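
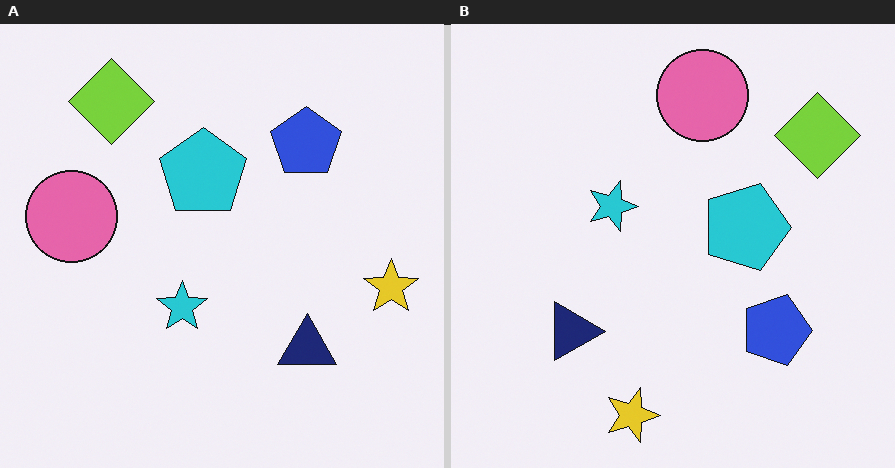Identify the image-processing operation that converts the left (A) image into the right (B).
The transformation is: rotated 90° clockwise.

The lime diamond sits in the top-left of the left (A) image and the top-right of the right (B) — consistent with a whole-image 90° clockwise rotation.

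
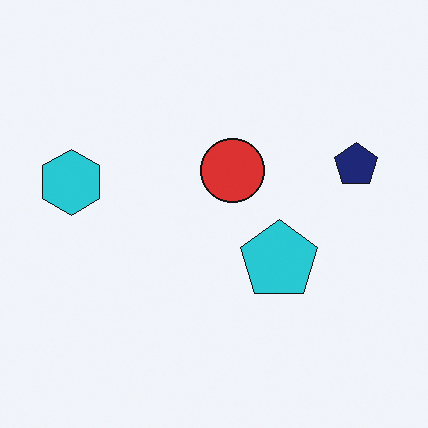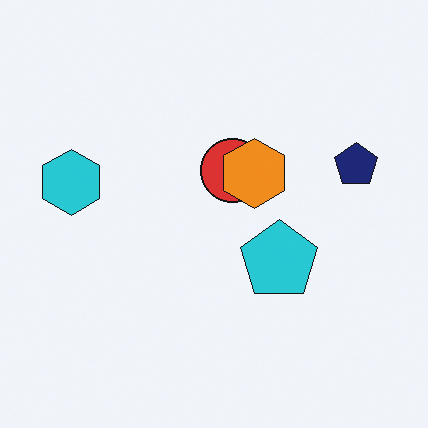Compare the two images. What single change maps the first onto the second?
The transformation is: overlaid with an additional orange hexagon.

An orange hexagon appears in the second image that is absent from the first.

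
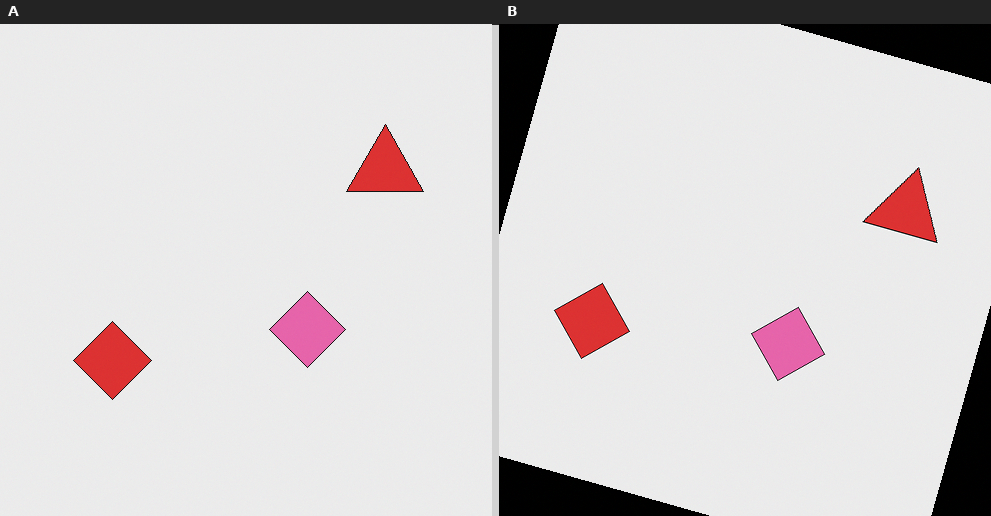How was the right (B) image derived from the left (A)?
It was rotated clockwise by a moderate amount.

Every shape is tilted by the same angle and the image corners show triangular fill wedges — a whole-image rotation by a non-right angle.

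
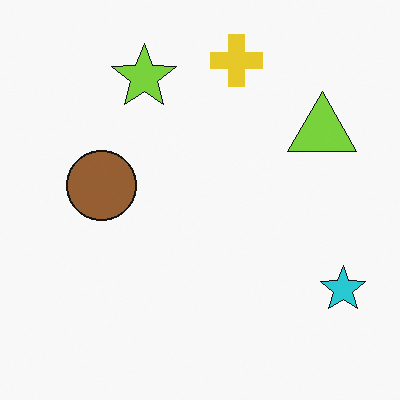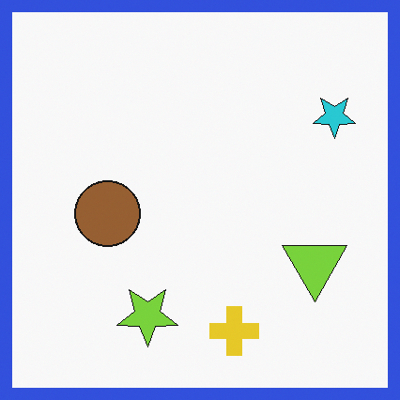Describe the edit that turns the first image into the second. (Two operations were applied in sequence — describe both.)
It was flipped vertically (top ↔ bottom), then framed with a blue border.

The yellow cross is in the top of the first image and the bottom of the second — shapes on opposite sides of the horizontal midline have swapped in a mirror flip. A solid blue frame runs around the edge of the second image, with the content slightly shrunk inside it.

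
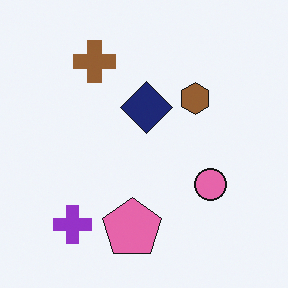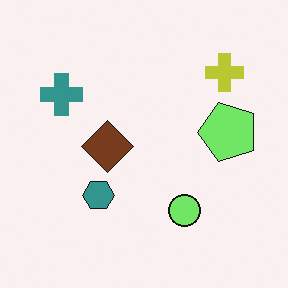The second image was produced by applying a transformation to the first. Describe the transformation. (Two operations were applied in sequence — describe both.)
It was transposed (reflected across the top-left ↔ bottom-right diagonal), then hue-shifted through roughly a third of the color wheel.

Shapes have swapped their row and column positions — what was in the top-right is now in the bottom-left — a diagonal reflection. Every shape's color has rotated by the same amount around the hue wheel — a uniform hue shift.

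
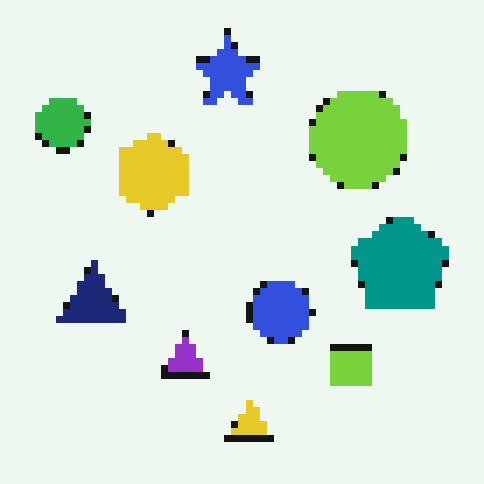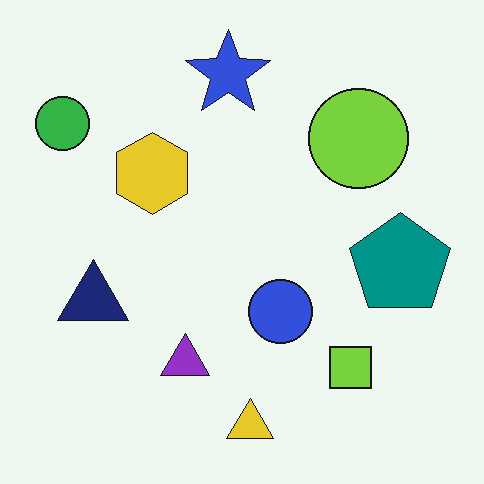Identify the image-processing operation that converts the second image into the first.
The image was moderately pixelated.

Shapes are reduced to large square blocks; fine edges and outlines are lost — a downscale-then-upscale (mosaic) effect.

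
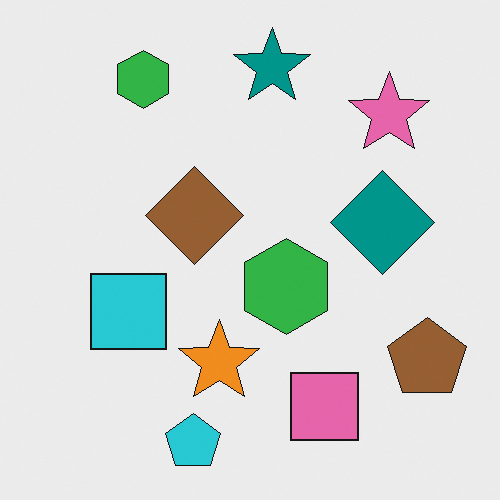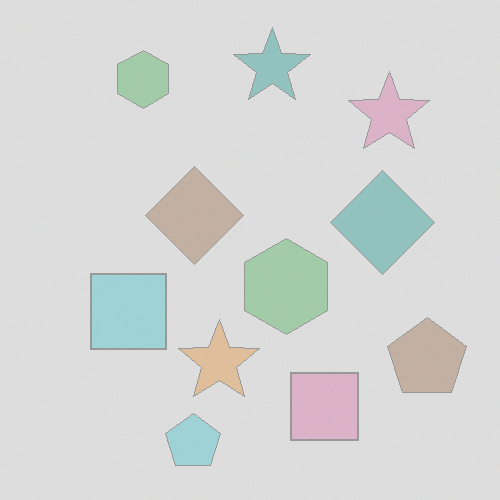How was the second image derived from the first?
The transformation is: washed out (contrast reduced).

Tones are pushed toward mid-grey across the whole image — a global contrast change.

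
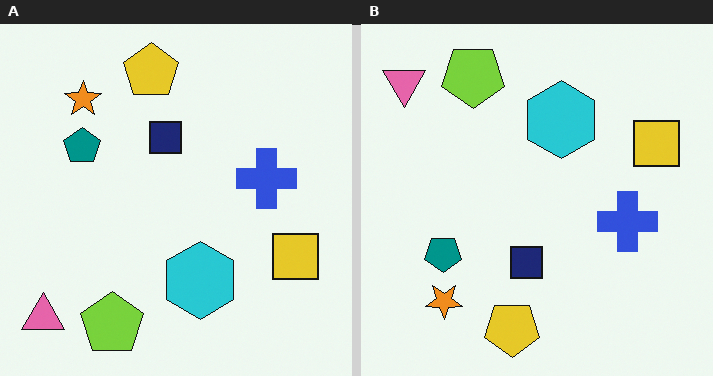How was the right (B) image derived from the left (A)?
It was flipped vertically (top ↔ bottom).

The yellow pentagon is in the top of the left (A) image and the bottom of the right (B) — shapes on opposite sides of the horizontal midline have swapped in a mirror flip.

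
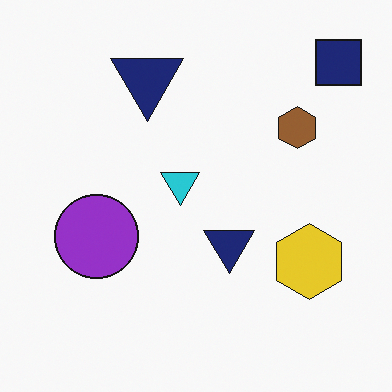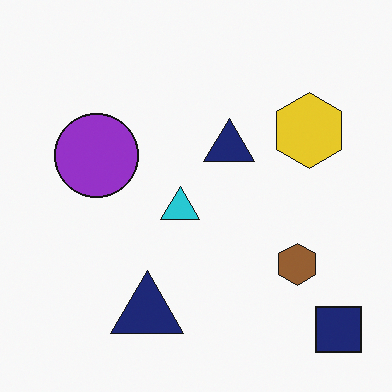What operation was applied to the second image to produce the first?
It was flipped vertically (top ↔ bottom).

The navy square is in the bottom-right of the second image and the top-right of the first — shapes on opposite sides of the horizontal midline have swapped in a mirror flip.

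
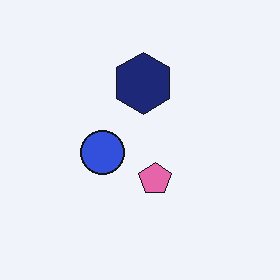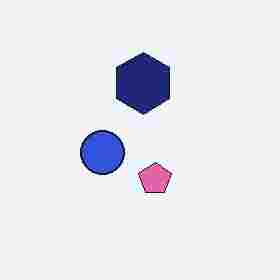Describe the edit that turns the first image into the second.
The second image is the first heavily JPEG-compressed with obvious blocking artifacts.

Blocky 8×8 compression artifacts appear around shape edges and the flat background shows ringing — characteristic JPEG degradation.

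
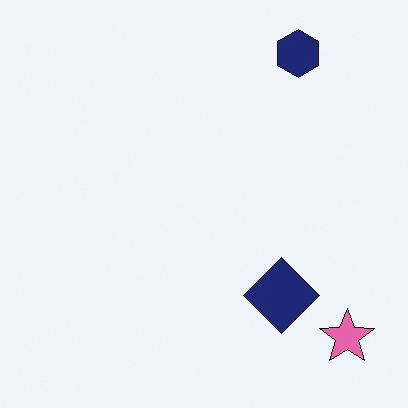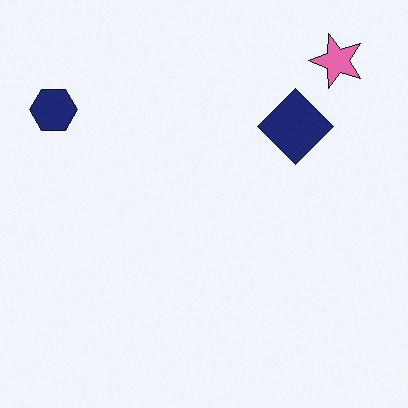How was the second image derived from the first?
The transformation is: rotated 90° counter-clockwise.

The pink star sits in the bottom-right of the first image and the top-right of the second — consistent with a whole-image 90° counter-clockwise rotation.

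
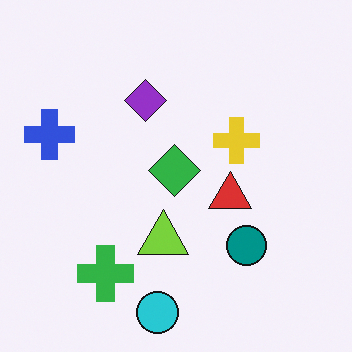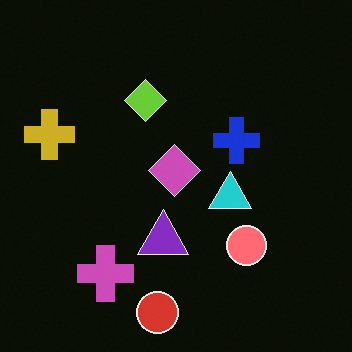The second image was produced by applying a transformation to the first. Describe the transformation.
The transformation is: color-inverted (negative).

The light background has become dark and every shape's color is its complement — a photographic negative.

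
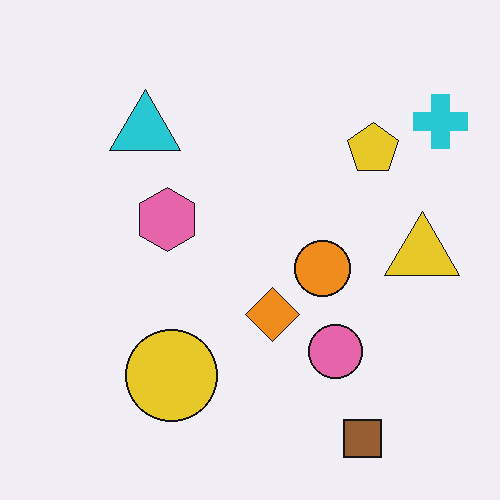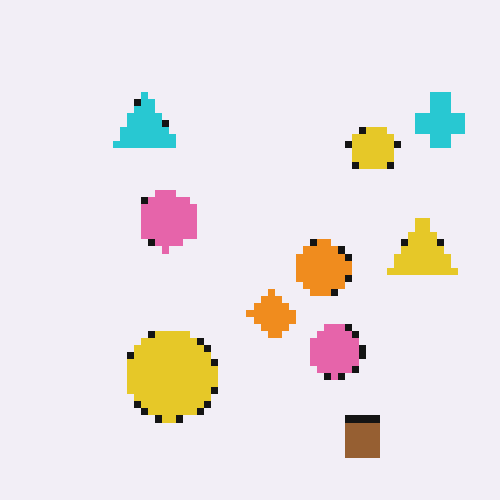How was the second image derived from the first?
This is the original image moderately pixelated.

Shapes are reduced to large square blocks; fine edges and outlines are lost — a downscale-then-upscale (mosaic) effect.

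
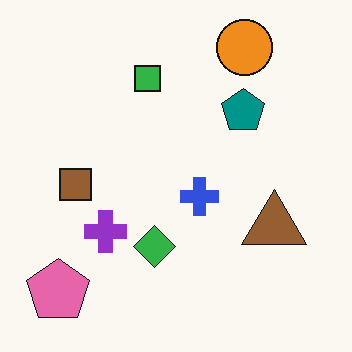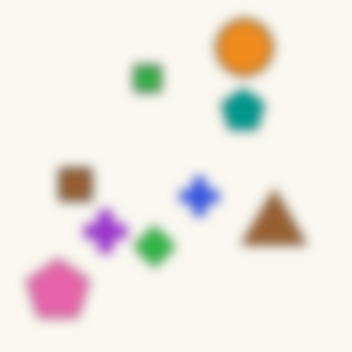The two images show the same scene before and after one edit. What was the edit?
It was heavily blurred.

Shape edges and outlines are uniformly softened across the whole image.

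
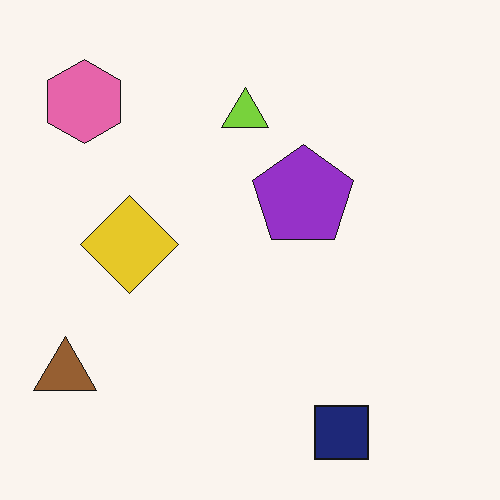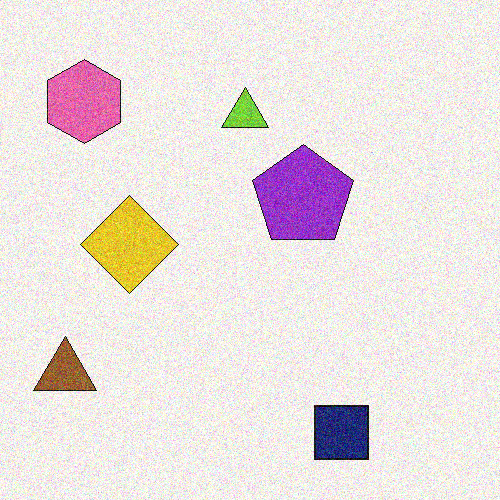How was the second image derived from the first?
Degraded with moderate additive noise.

Random speckle covers the whole image, including the flat background.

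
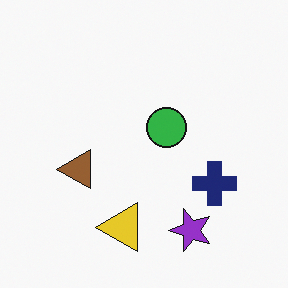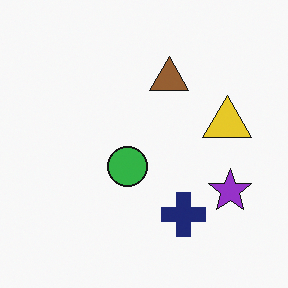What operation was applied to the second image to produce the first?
It was transposed (reflected across the top-left ↔ bottom-right diagonal).

Shapes have swapped their row and column positions — what was in the top-right is now in the bottom-left — a diagonal reflection.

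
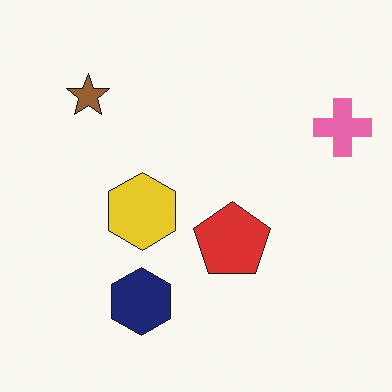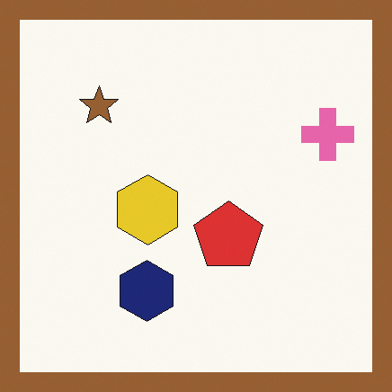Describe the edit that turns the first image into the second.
The second image is the first framed with a brown border.

A solid brown frame runs around the edge of the second image, with the content slightly shrunk inside it.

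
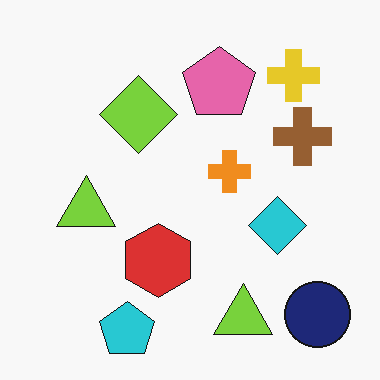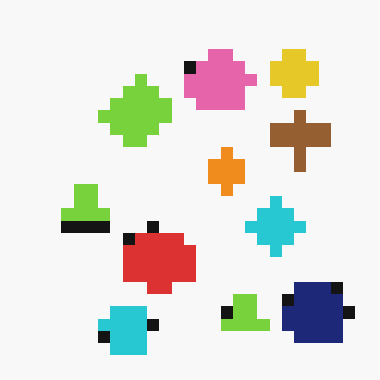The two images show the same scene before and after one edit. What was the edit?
The image was coarsely pixelated.

Shapes are reduced to large square blocks; fine edges and outlines are lost — a downscale-then-upscale (mosaic) effect.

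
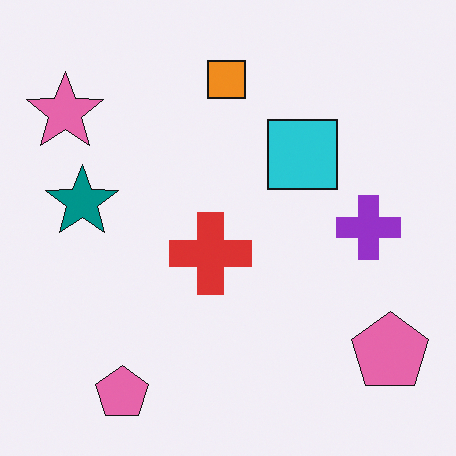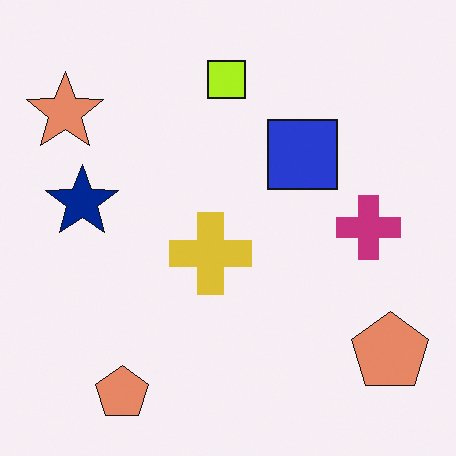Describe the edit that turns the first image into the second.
The image was hue-shifted slightly.

Every shape's color has rotated by the same amount around the hue wheel — a uniform hue shift.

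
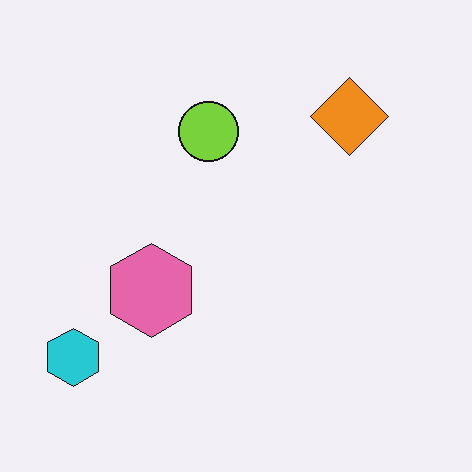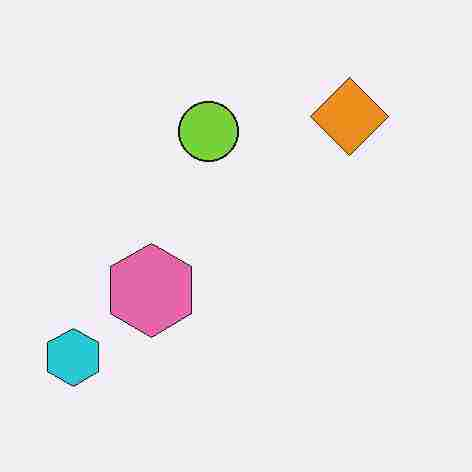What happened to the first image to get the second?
This is the original image heavily JPEG-compressed with obvious blocking artifacts.

Blocky 8×8 compression artifacts appear around shape edges and the flat background shows ringing — characteristic JPEG degradation.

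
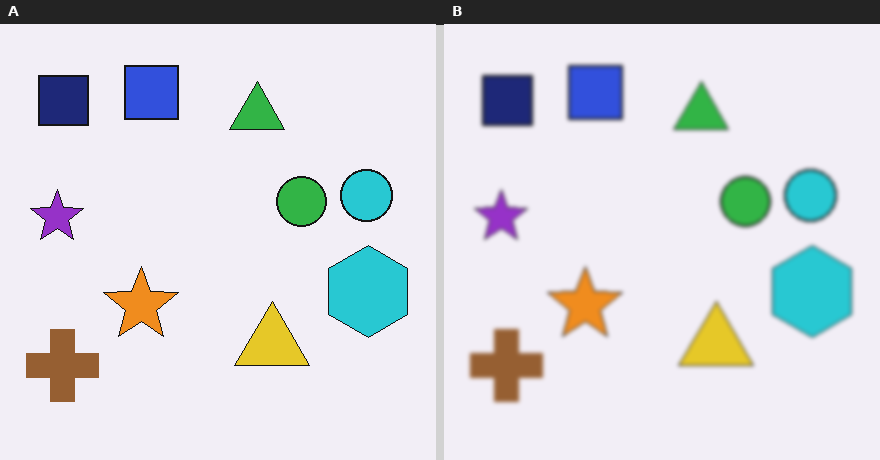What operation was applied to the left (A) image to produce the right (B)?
It was given a subtle gaussian blur.

Shape edges and outlines are uniformly softened across the whole image.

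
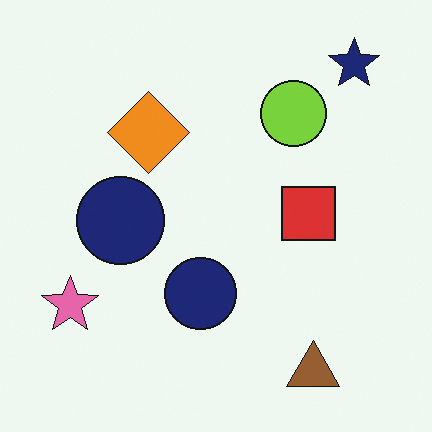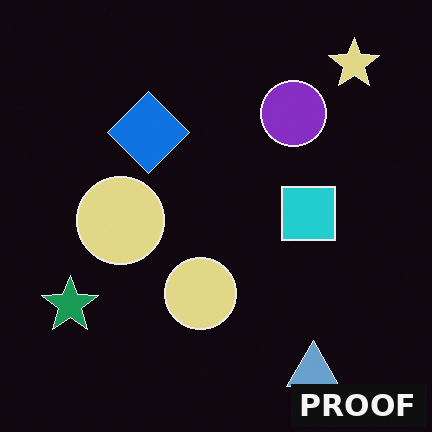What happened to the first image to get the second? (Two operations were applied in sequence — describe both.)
This is the original image color-inverted (negative), then watermarked with the text "PROOF" in the lower-right corner.

The light background has become dark and every shape's color is its complement — a photographic negative. A dark label reading "PROOF" appears in the lower-right corner.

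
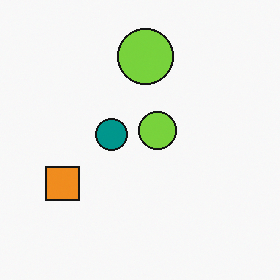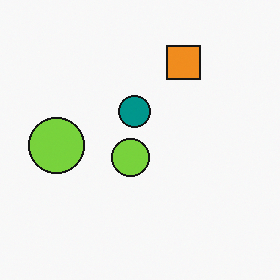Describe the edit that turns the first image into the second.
The image was transposed (reflected across the top-left ↔ bottom-right diagonal).

Shapes have swapped their row and column positions — what was in the top-right is now in the bottom-left — a diagonal reflection.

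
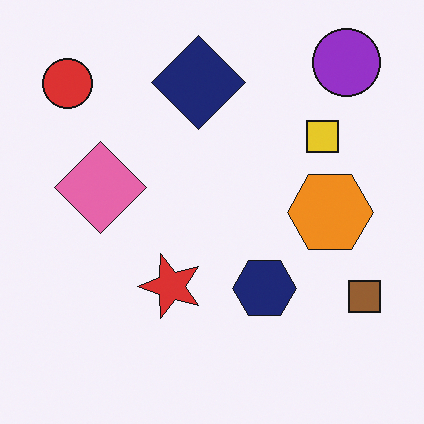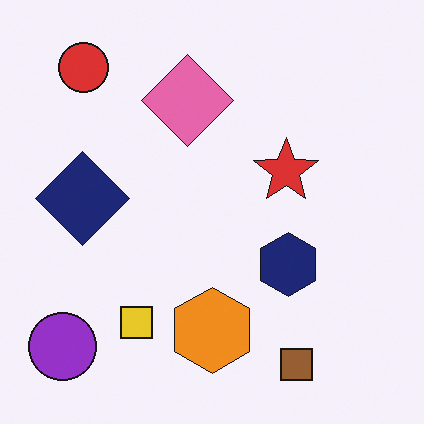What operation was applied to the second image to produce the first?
The image was transposed (reflected across the top-left ↔ bottom-right diagonal).

Shapes have swapped their row and column positions — what was in the top-right is now in the bottom-left — a diagonal reflection.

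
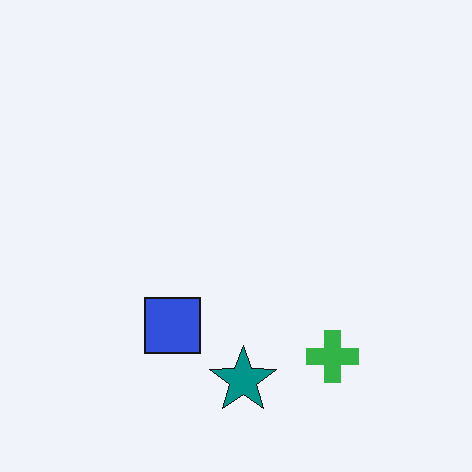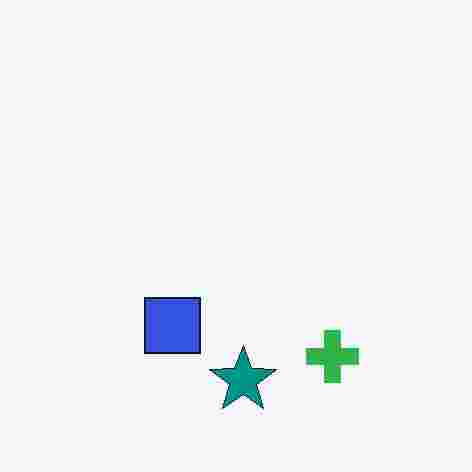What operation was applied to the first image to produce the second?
It was heavily JPEG-compressed with obvious blocking artifacts.

Blocky 8×8 compression artifacts appear around shape edges and the flat background shows ringing — characteristic JPEG degradation.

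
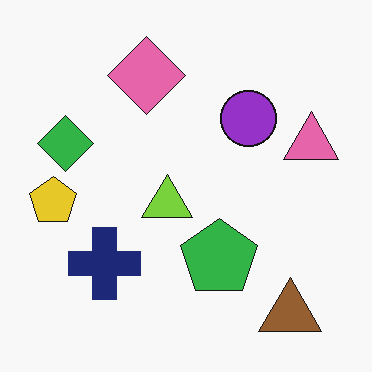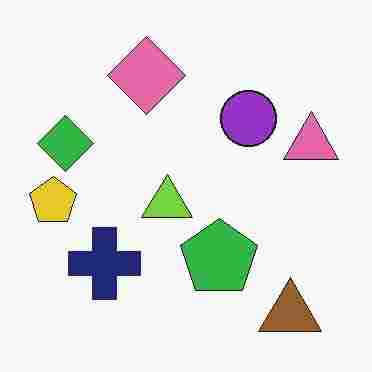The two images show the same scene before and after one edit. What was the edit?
Degraded with heavy JPEG compression.

Blocky 8×8 compression artifacts appear around shape edges and the flat background shows ringing — characteristic JPEG degradation.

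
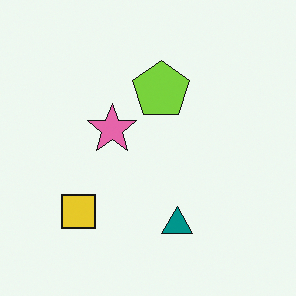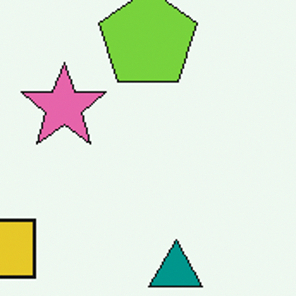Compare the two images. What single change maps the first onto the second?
Cropped tightly and scaled back up.

The visible shapes are larger and the field of view is narrower; shapes near the original edges may be partly or wholly outside the frame — a crop-and-rescale.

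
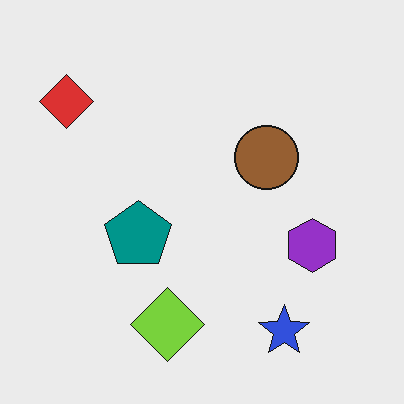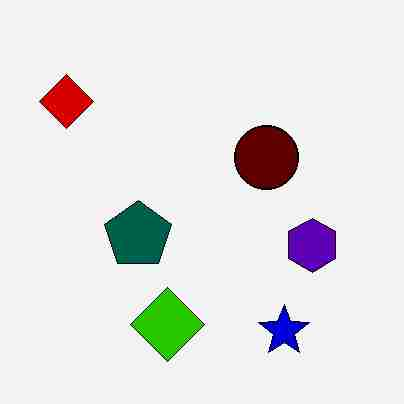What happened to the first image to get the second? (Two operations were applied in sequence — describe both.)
This is the original image given much higher contrast, then degraded with heavy JPEG compression.

Tones are pushed away from mid-grey across the whole image — a global contrast change. Blocky 8×8 compression artifacts appear around shape edges and the flat background shows ringing — characteristic JPEG degradation.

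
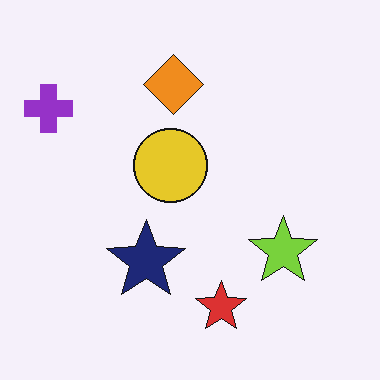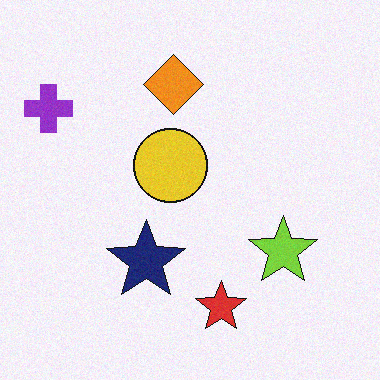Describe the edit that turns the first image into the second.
The image was degraded with subtle gaussian noise.

Random speckle covers the whole image, including the flat background.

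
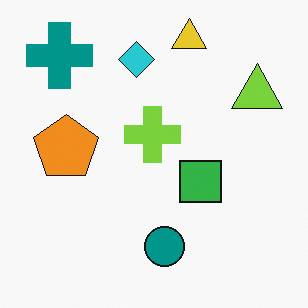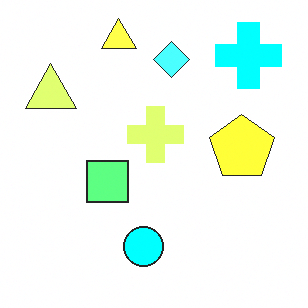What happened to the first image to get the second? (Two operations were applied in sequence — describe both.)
The image was brightened a lot, then flipped horizontally (left ↔ right).

Every pixel — background and shapes alike — is uniformly brightened. The lime triangle is in the top-right of the first image and the top-left of the second — shapes on opposite sides of the vertical midline have swapped in a mirror flip.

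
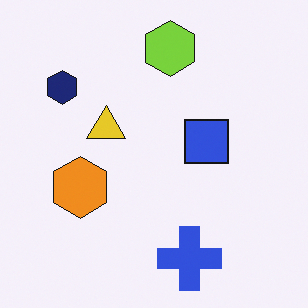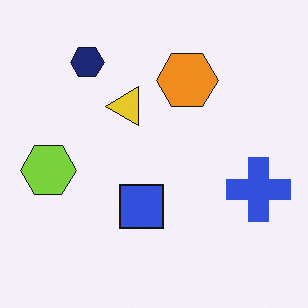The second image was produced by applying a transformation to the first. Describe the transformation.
It was transposed (reflected across the top-left ↔ bottom-right diagonal).

Shapes have swapped their row and column positions — what was in the top-right is now in the bottom-left — a diagonal reflection.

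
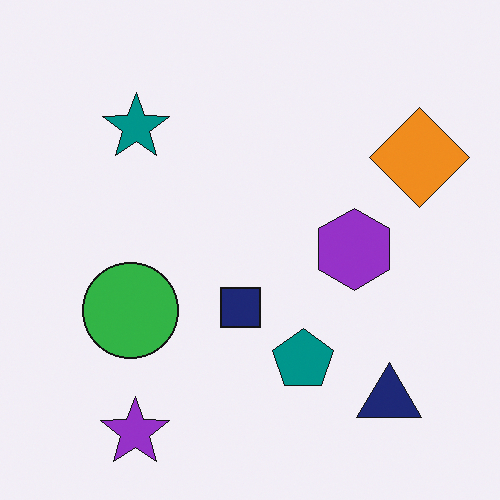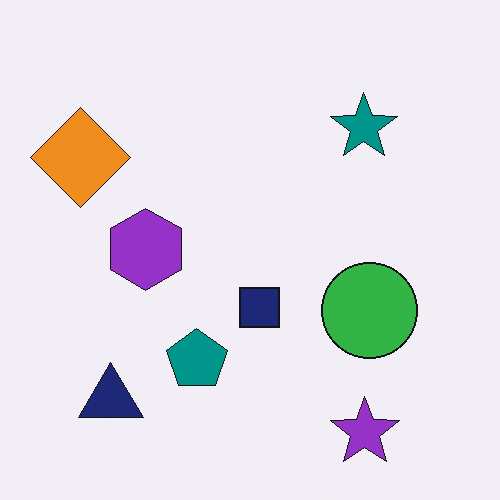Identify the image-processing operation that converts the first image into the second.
Flipped horizontally (left ↔ right).

The orange diamond is in the top-right of the first image and the top-left of the second — shapes on opposite sides of the vertical midline have swapped in a mirror flip.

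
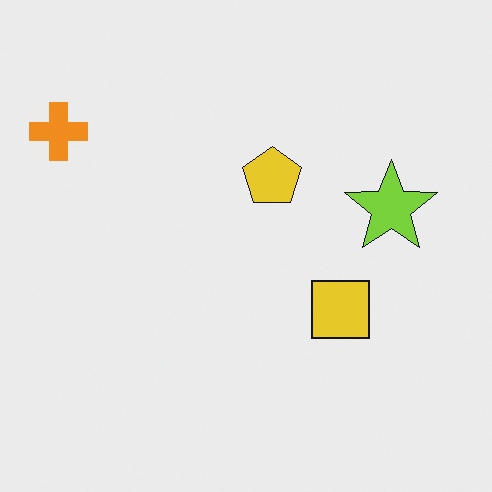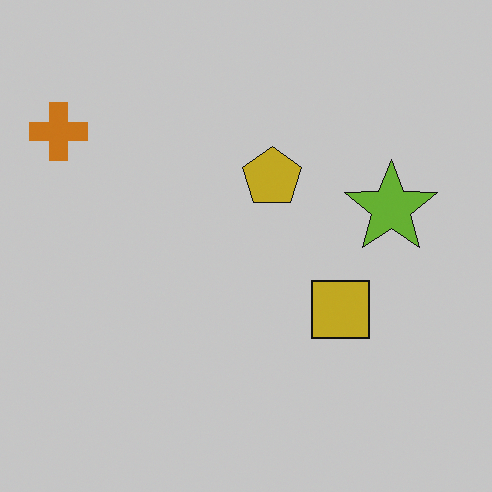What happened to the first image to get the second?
The image was darkened a little.

Every pixel — background and shapes alike — is uniformly darkened.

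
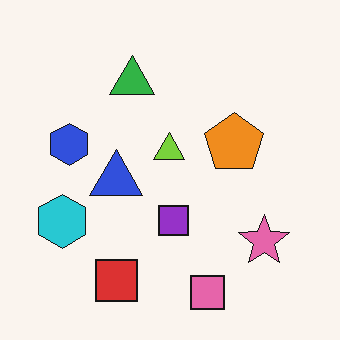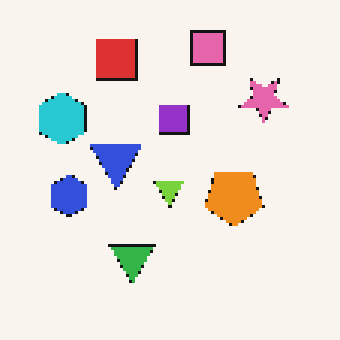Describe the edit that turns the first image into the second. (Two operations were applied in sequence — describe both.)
This is the original image flipped vertically (top ↔ bottom), then mildly pixelated.

The pink square is in the bottom of the first image and the top of the second — shapes on opposite sides of the horizontal midline have swapped in a mirror flip. Shapes are reduced to large square blocks; fine edges and outlines are lost — a downscale-then-upscale (mosaic) effect.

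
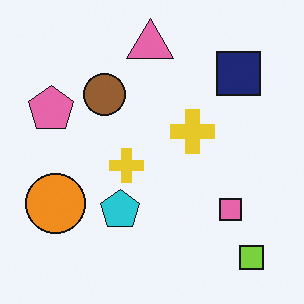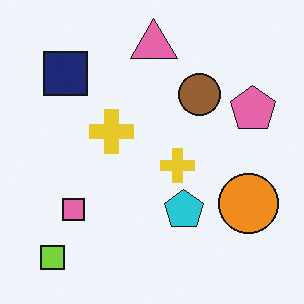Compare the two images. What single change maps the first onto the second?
The second image is the first flipped horizontally (left ↔ right).

The pink pentagon is in the left of the first image and the right of the second — shapes on opposite sides of the vertical midline have swapped in a mirror flip.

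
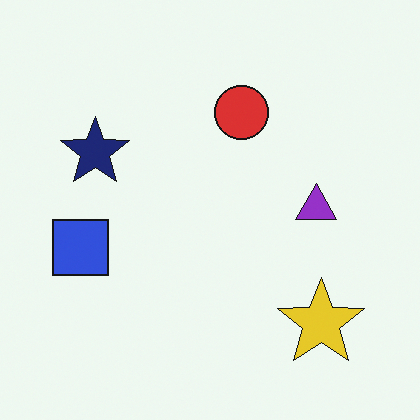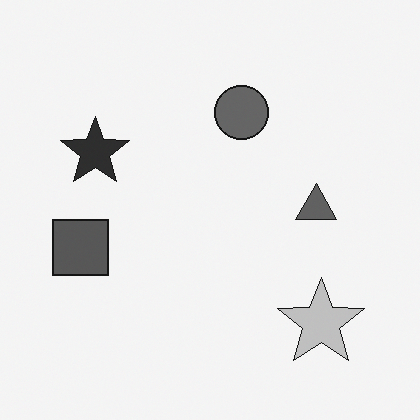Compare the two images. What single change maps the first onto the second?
The transformation is: converted to grayscale.

All color is removed — every shape is now a shade of grey.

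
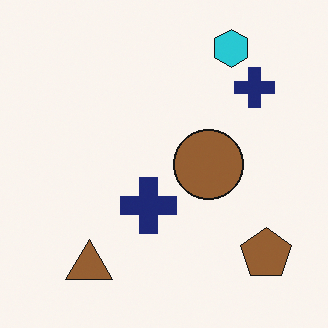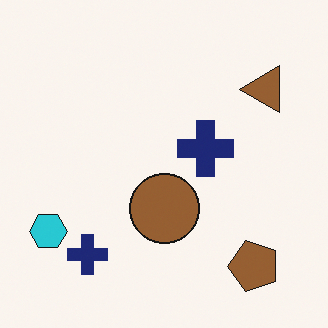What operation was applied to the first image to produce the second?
The second image is the first transposed (reflected across the top-left ↔ bottom-right diagonal).

Shapes have swapped their row and column positions — what was in the top-right is now in the bottom-left — a diagonal reflection.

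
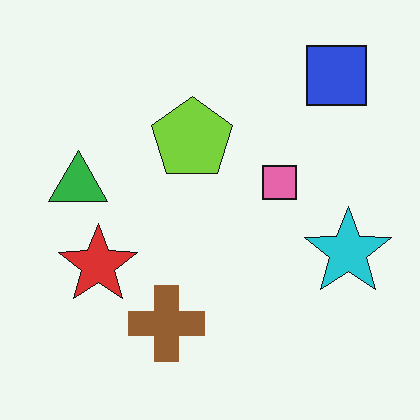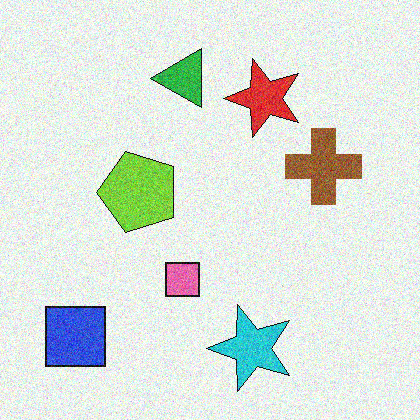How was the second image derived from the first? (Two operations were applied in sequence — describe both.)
The second image is the first transposed (reflected across the top-left ↔ bottom-right diagonal), then degraded with moderate additive noise.

Shapes have swapped their row and column positions — what was in the top-right is now in the bottom-left — a diagonal reflection. Random speckle covers the whole image, including the flat background.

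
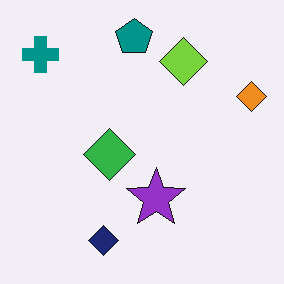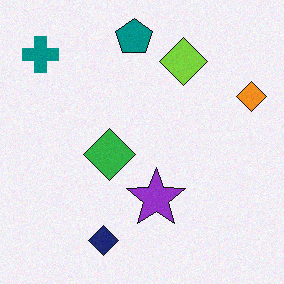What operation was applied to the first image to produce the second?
This is the original image degraded with a light layer of grain.

Random speckle covers the whole image, including the flat background.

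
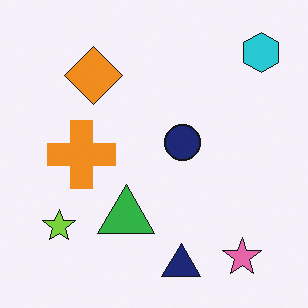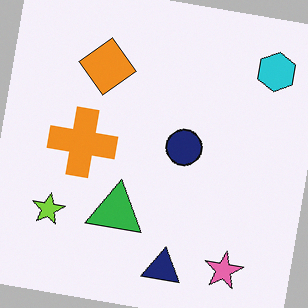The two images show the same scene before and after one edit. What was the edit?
This is the original image rotated clockwise by a few degrees.

Every shape is tilted by the same angle and the image corners show triangular fill wedges — a whole-image rotation by a non-right angle.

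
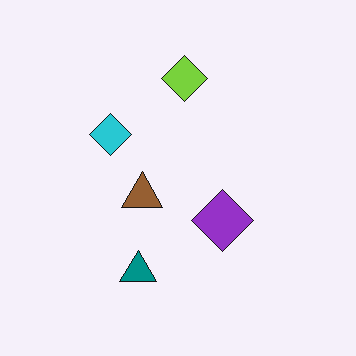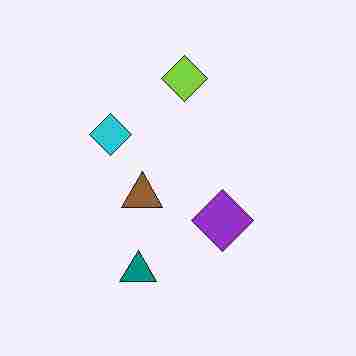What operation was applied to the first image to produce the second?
The second image is the first heavily JPEG-compressed with obvious blocking artifacts.

Blocky 8×8 compression artifacts appear around shape edges and the flat background shows ringing — characteristic JPEG degradation.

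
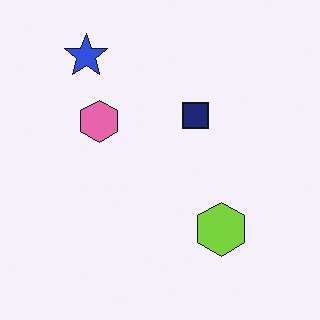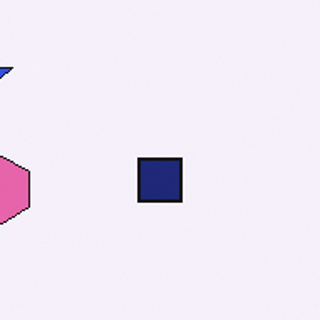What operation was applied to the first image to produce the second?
Cropped to a noticeably smaller region and rescaled.

The visible shapes are larger and the field of view is narrower; shapes near the original edges may be partly or wholly outside the frame — a crop-and-rescale.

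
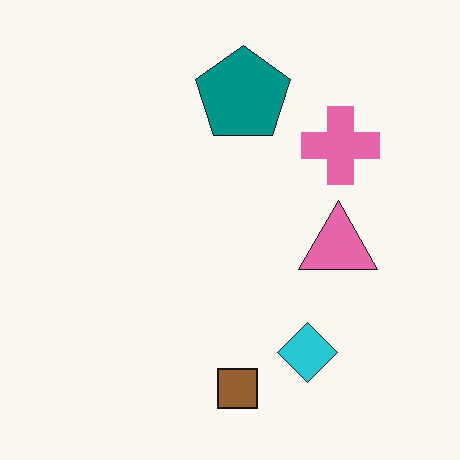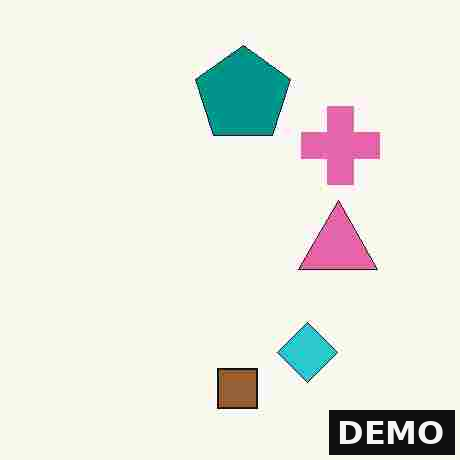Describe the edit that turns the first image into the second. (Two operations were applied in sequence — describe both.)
Heavily JPEG-compressed with obvious blocking artifacts, then watermarked with the text "DEMO" in the lower-right corner.

Blocky 8×8 compression artifacts appear around shape edges and the flat background shows ringing — characteristic JPEG degradation. A dark label reading "DEMO" appears in the lower-right corner.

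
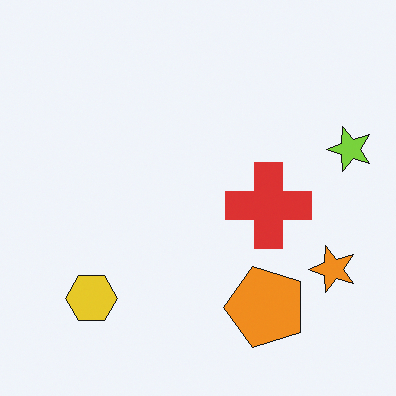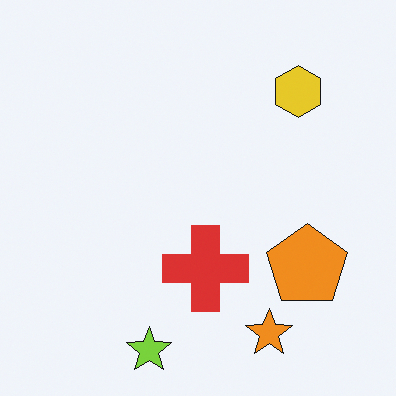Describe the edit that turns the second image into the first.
It was transposed (reflected across the top-left ↔ bottom-right diagonal).

Shapes have swapped their row and column positions — what was in the top-right is now in the bottom-left — a diagonal reflection.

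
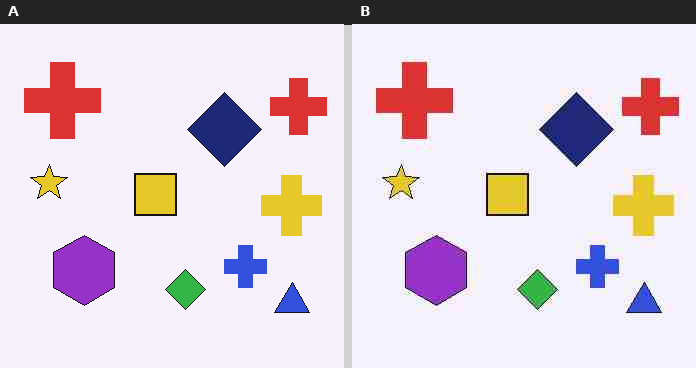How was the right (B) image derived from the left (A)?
Degraded with heavy JPEG compression.

Blocky 8×8 compression artifacts appear around shape edges and the flat background shows ringing — characteristic JPEG degradation.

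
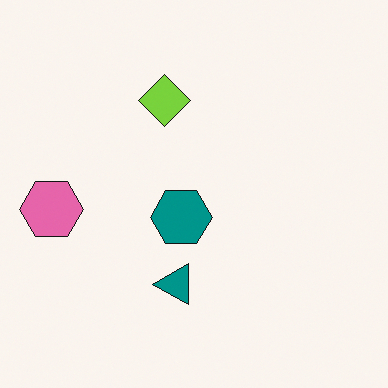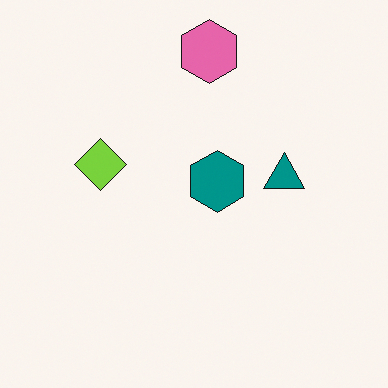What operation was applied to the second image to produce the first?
The image was transposed (reflected across the top-left ↔ bottom-right diagonal).

Shapes have swapped their row and column positions — what was in the top-right is now in the bottom-left — a diagonal reflection.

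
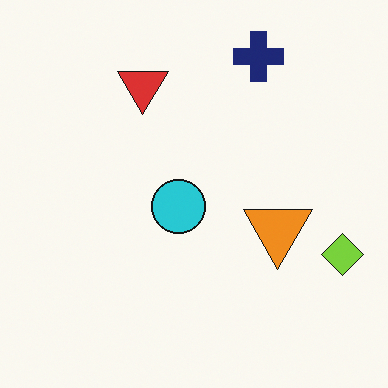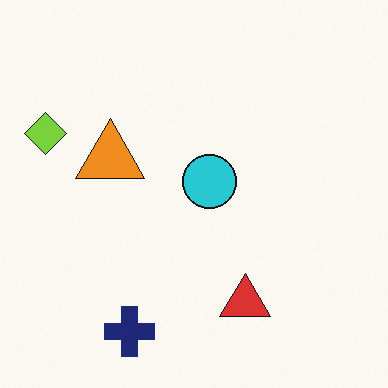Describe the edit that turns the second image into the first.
The image was rotated 180°.

The lime diamond sits in the left of the second image and the right of the first — consistent with a whole-image 180° rotation.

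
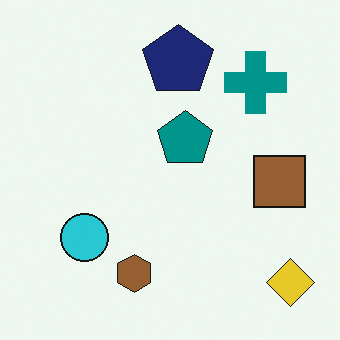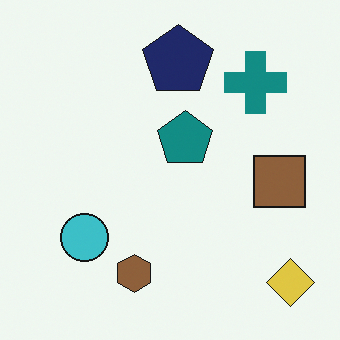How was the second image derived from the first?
Slightly desaturated.

All colors are more muted and greyish — a global saturation change.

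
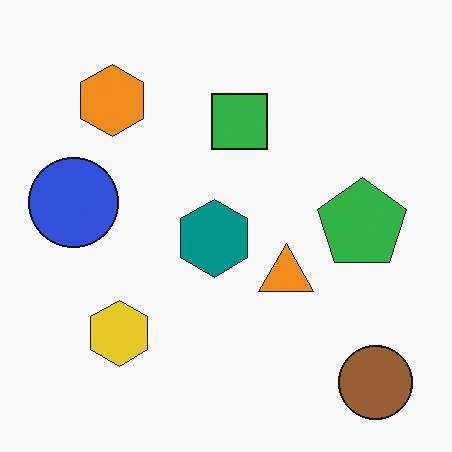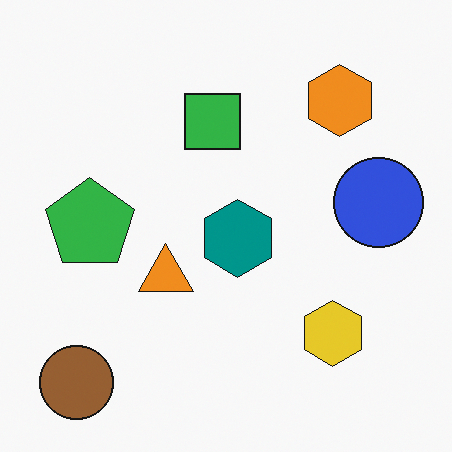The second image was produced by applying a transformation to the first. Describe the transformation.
The second image is the first flipped horizontally (left ↔ right).

The blue circle is in the left of the first image and the right of the second — shapes on opposite sides of the vertical midline have swapped in a mirror flip.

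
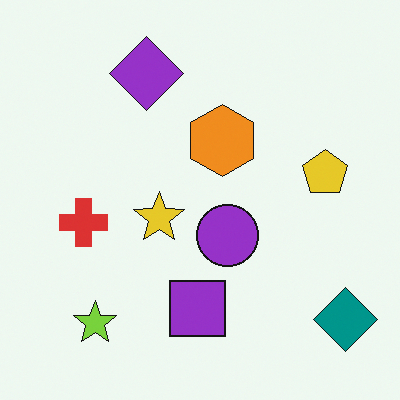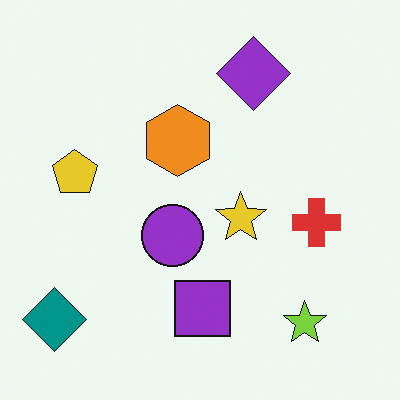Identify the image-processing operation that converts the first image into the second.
It was flipped horizontally (left ↔ right).

The teal diamond is in the bottom-right of the first image and the bottom-left of the second — shapes on opposite sides of the vertical midline have swapped in a mirror flip.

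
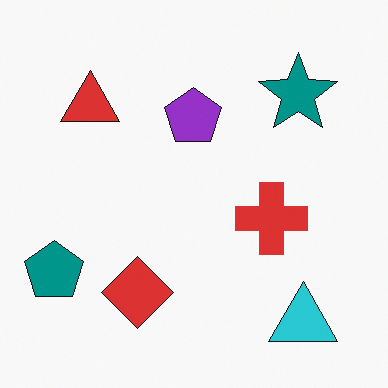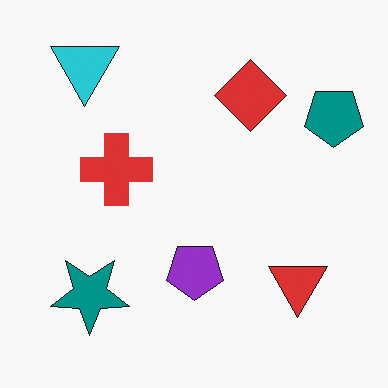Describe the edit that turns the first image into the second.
This is the original image rotated 180°.

The cyan triangle sits in the bottom-right of the first image and the top-left of the second — consistent with a whole-image 180° rotation.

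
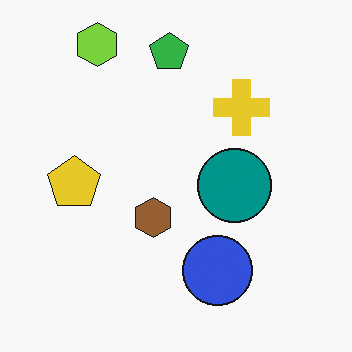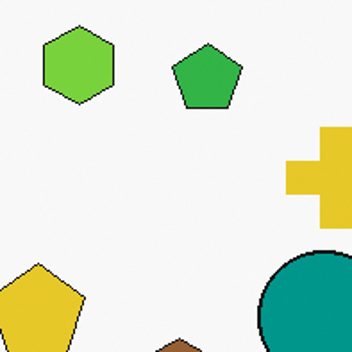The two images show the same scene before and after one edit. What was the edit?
It was cropped to a noticeably smaller region and rescaled.

The visible shapes are larger and the field of view is narrower; shapes near the original edges may be partly or wholly outside the frame — a crop-and-rescale.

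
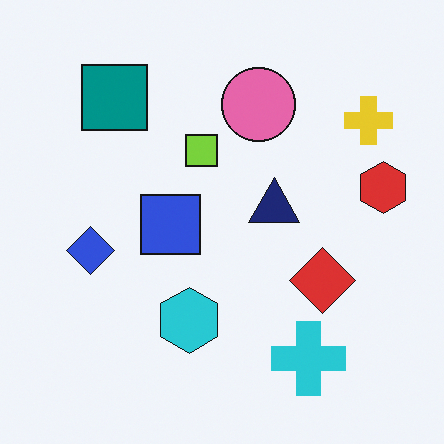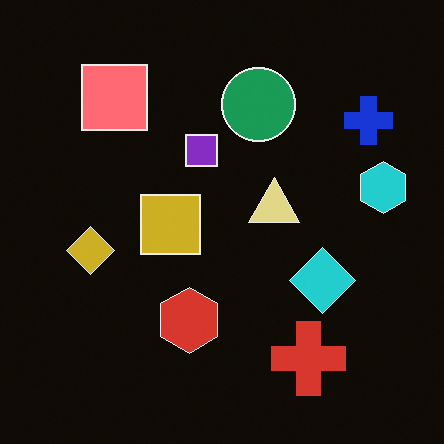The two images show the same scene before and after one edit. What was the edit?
The image was color-inverted (negative).

The light background has become dark and every shape's color is its complement — a photographic negative.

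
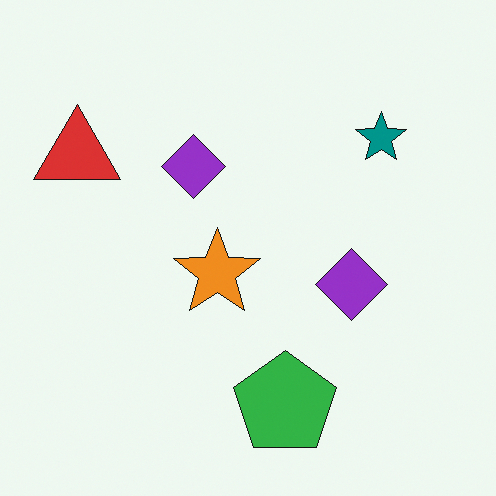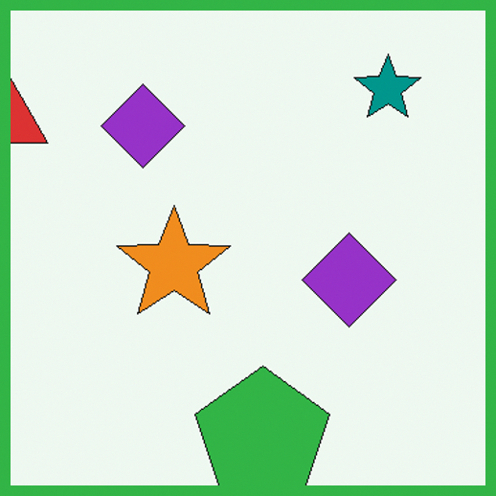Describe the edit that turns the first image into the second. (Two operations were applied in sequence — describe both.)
Cropped to a modestly smaller region and rescaled, then framed with a green border.

The visible shapes are larger and the field of view is narrower; shapes near the original edges may be partly or wholly outside the frame — a crop-and-rescale. A solid green frame runs around the edge of the second image, with the content slightly shrunk inside it.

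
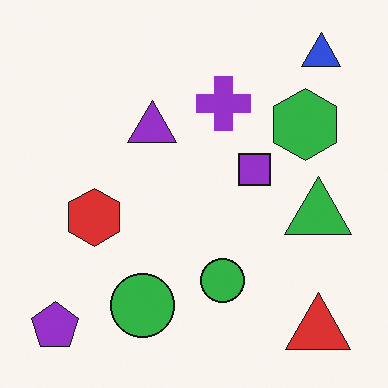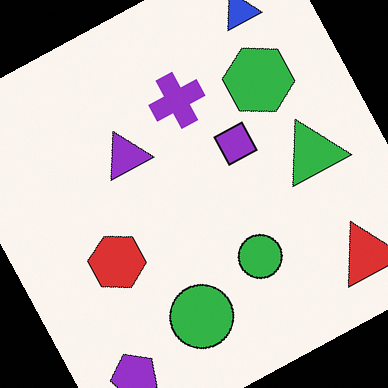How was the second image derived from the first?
It was rotated counter-clockwise by a moderate amount.

Every shape is tilted by the same angle and the image corners show triangular fill wedges — a whole-image rotation by a non-right angle.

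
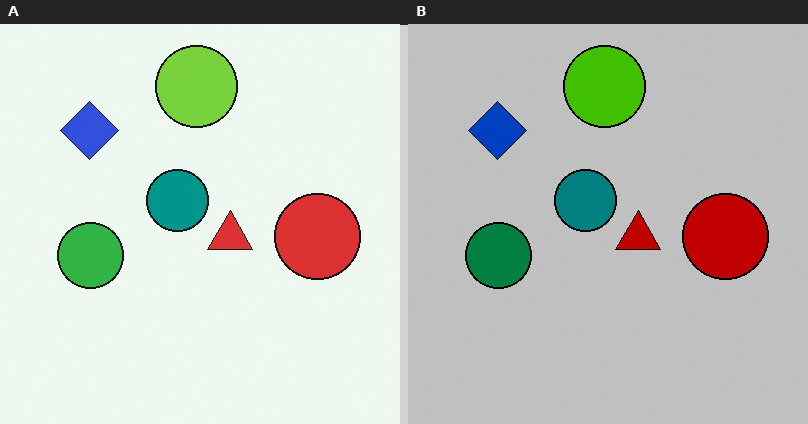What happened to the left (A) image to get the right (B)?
It was aggressively posterized.

Each flat color has snapped to a coarser quantized level — most visibly, the near-white background has dropped to a flat grey.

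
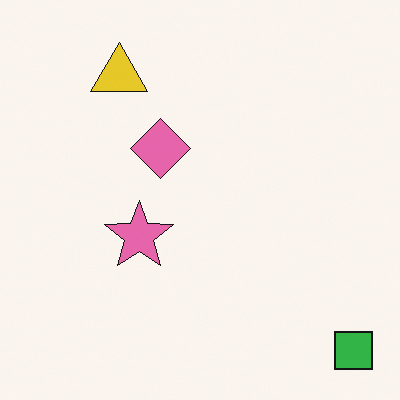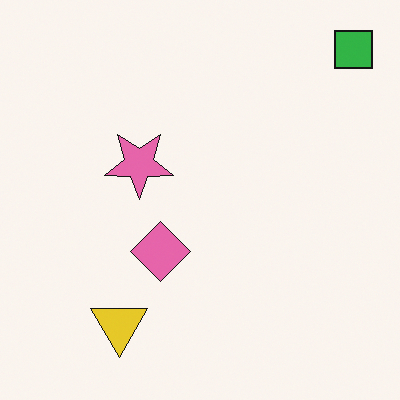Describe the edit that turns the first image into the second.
The image was flipped vertically (top ↔ bottom).

The green square is in the bottom-right of the first image and the top-right of the second — shapes on opposite sides of the horizontal midline have swapped in a mirror flip.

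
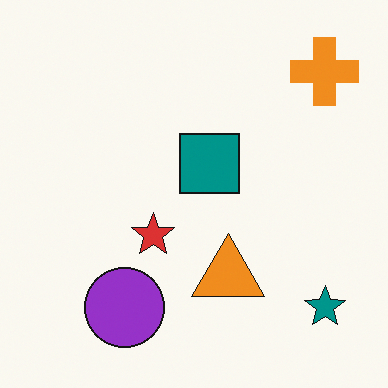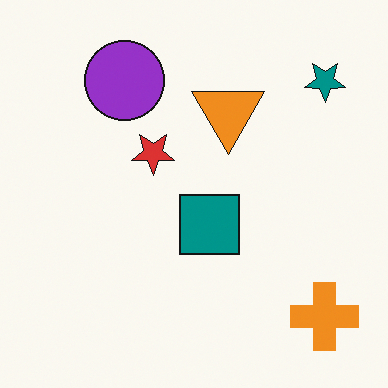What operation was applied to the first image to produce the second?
Flipped vertically (top ↔ bottom).

The orange cross is in the top-right of the first image and the bottom-right of the second — shapes on opposite sides of the horizontal midline have swapped in a mirror flip.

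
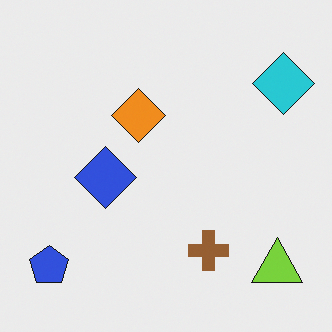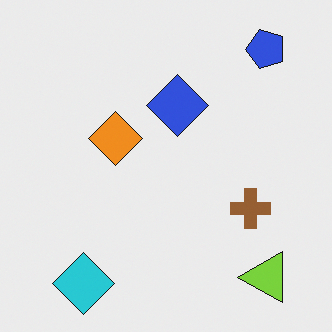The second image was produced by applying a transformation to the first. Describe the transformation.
It was transposed (reflected across the top-left ↔ bottom-right diagonal).

Shapes have swapped their row and column positions — what was in the top-right is now in the bottom-left — a diagonal reflection.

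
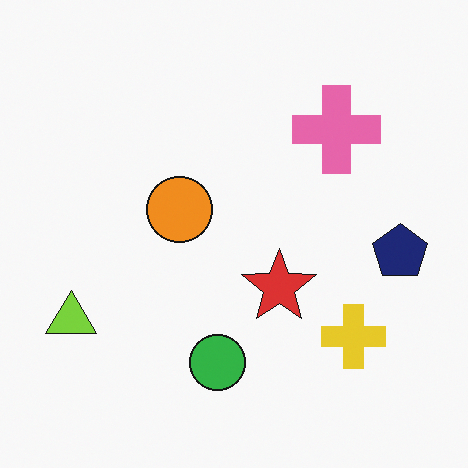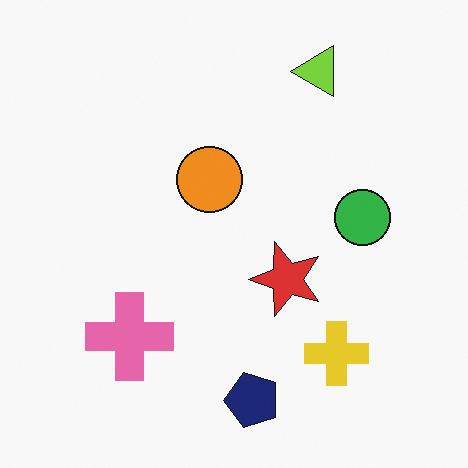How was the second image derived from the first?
The second image is the first transposed (reflected across the top-left ↔ bottom-right diagonal).

Shapes have swapped their row and column positions — what was in the top-right is now in the bottom-left — a diagonal reflection.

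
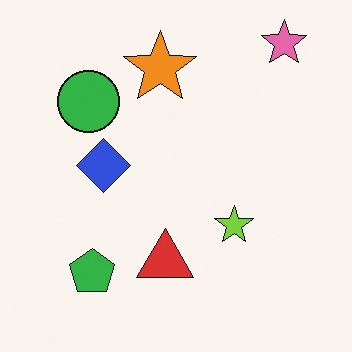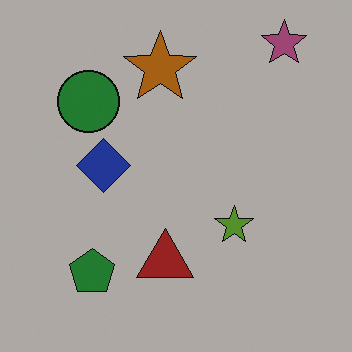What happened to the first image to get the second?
The image was darkened a lot.

Every pixel — background and shapes alike — is uniformly darkened.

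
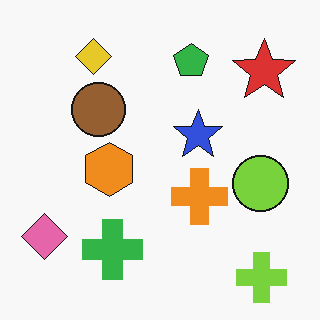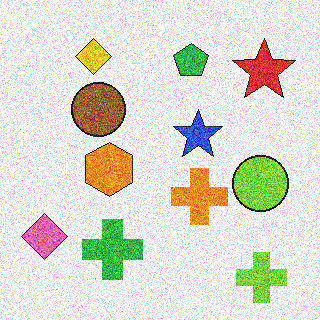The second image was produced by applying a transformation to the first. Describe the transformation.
This is the original image degraded with strong gaussian noise.

Random speckle covers the whole image, including the flat background.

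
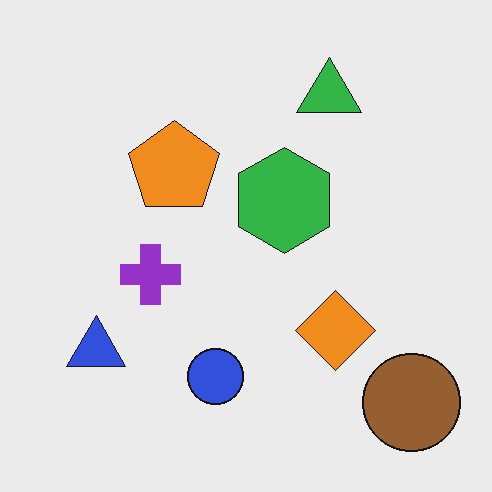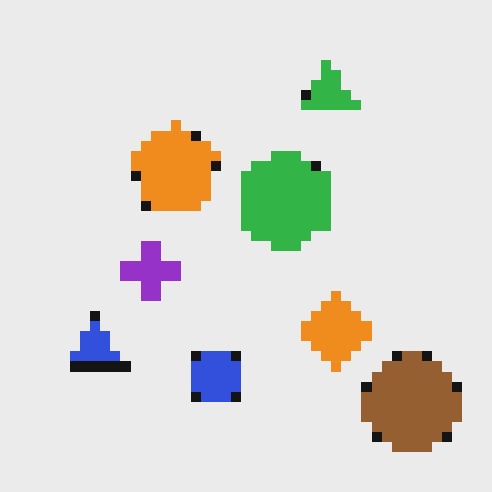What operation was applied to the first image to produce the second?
Coarsely pixelated.

Shapes are reduced to large square blocks; fine edges and outlines are lost — a downscale-then-upscale (mosaic) effect.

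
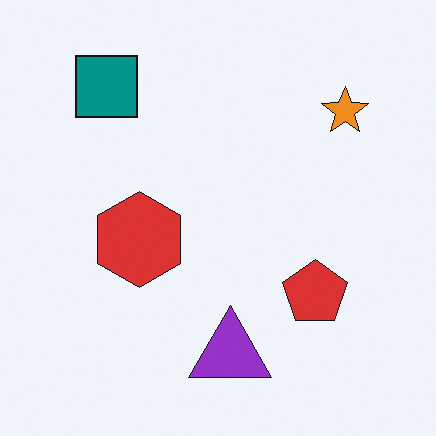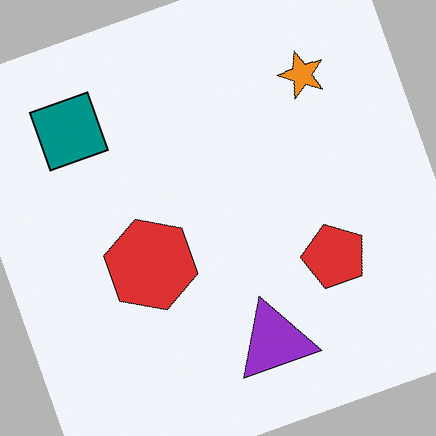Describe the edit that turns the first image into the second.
This is the original image rotated counter-clockwise by a clearly visible amount.

Every shape is tilted by the same angle and the image corners show triangular fill wedges — a whole-image rotation by a non-right angle.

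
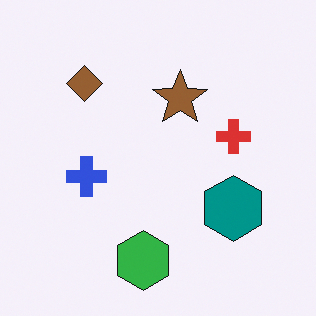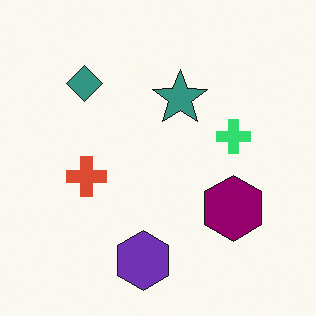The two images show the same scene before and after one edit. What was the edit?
This is the original image hue-shifted by a moderate amount.

Every shape's color has rotated by the same amount around the hue wheel — a uniform hue shift.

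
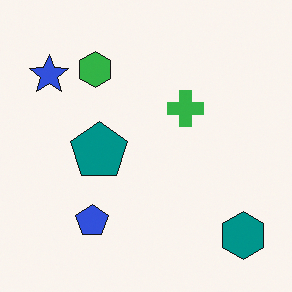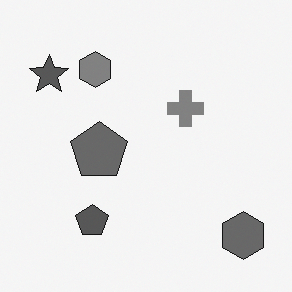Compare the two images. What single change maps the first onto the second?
This is the original image converted to grayscale.

All color is removed — every shape is now a shade of grey.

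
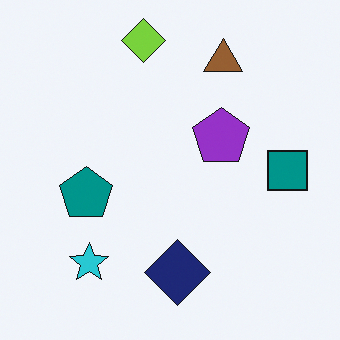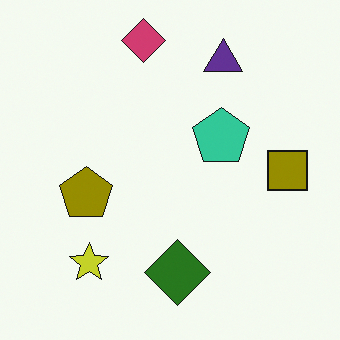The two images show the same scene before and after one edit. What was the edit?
It was hue-shifted by a large amount.

Every shape's color has rotated by the same amount around the hue wheel — a uniform hue shift.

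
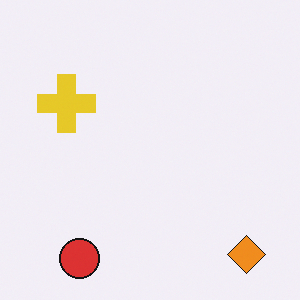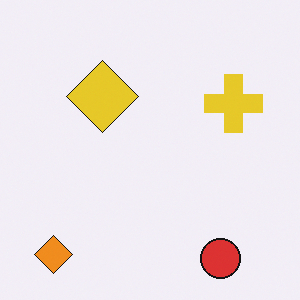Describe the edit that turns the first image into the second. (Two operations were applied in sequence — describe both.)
The second image is the first flipped horizontally (left ↔ right), then overlaid with an additional yellow diamond.

The orange diamond is in the bottom-right of the first image and the bottom-left of the second — shapes on opposite sides of the vertical midline have swapped in a mirror flip. A yellow diamond appears in the second image that is absent from the first.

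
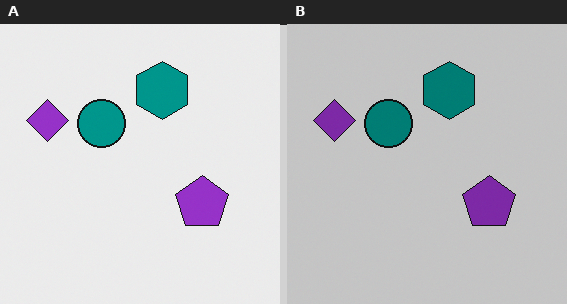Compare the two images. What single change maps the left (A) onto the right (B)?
The right (B) image is the left (A) slightly darkened.

Every pixel — background and shapes alike — is uniformly darkened.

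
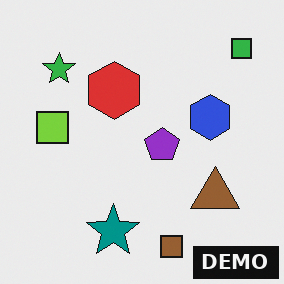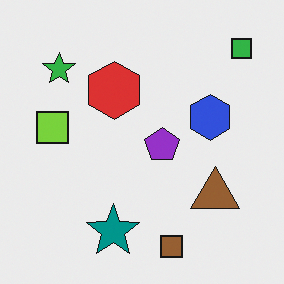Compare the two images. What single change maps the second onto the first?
The image was watermarked with the text "DEMO" in the lower-right corner.

A dark label reading "DEMO" appears in the lower-right corner.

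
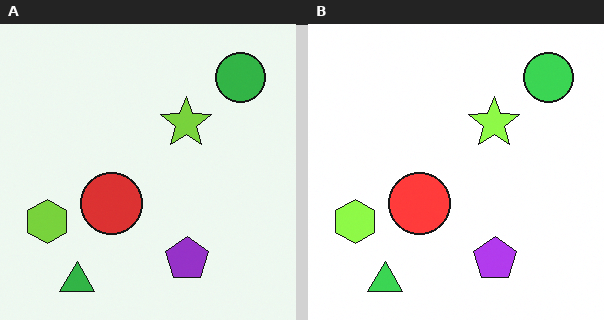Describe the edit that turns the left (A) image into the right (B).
This is the original image slightly brightened.

Every pixel — background and shapes alike — is uniformly brightened.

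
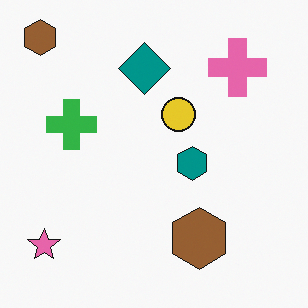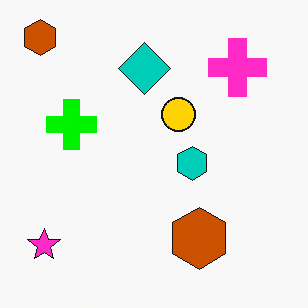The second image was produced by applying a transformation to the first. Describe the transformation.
It was made much more vivid (saturation change).

All colors are more vivid — a global saturation change.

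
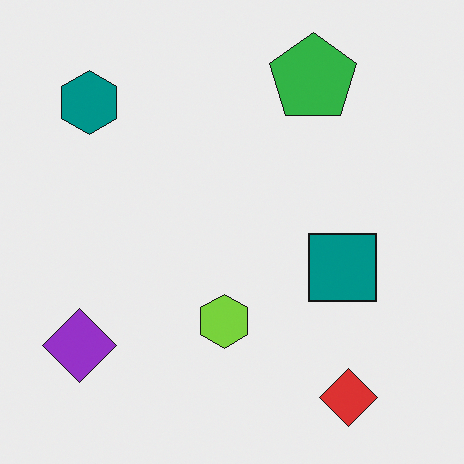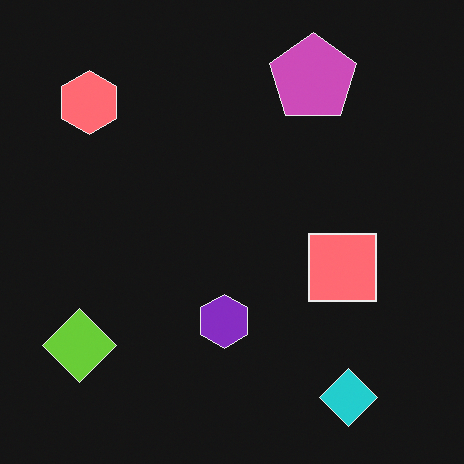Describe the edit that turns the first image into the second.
It was color-inverted (negative).

The light background has become dark and every shape's color is its complement — a photographic negative.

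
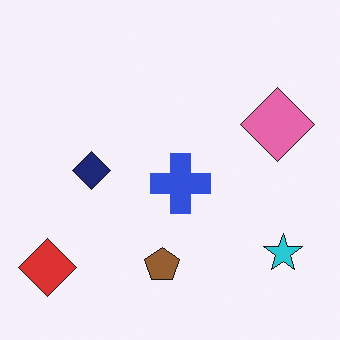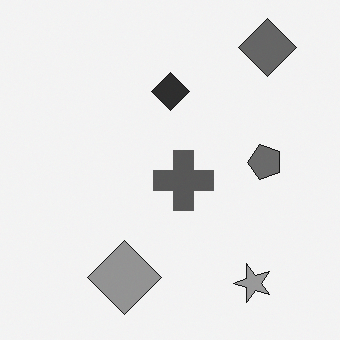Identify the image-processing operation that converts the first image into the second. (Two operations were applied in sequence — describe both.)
This is the original image transposed (reflected across the top-left ↔ bottom-right diagonal), then converted to grayscale.

Shapes have swapped their row and column positions — what was in the top-right is now in the bottom-left — a diagonal reflection. All color is removed — every shape is now a shade of grey.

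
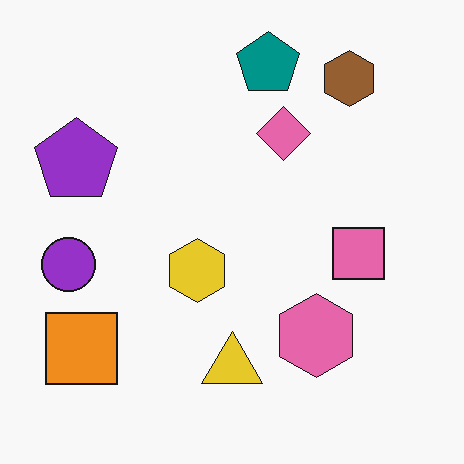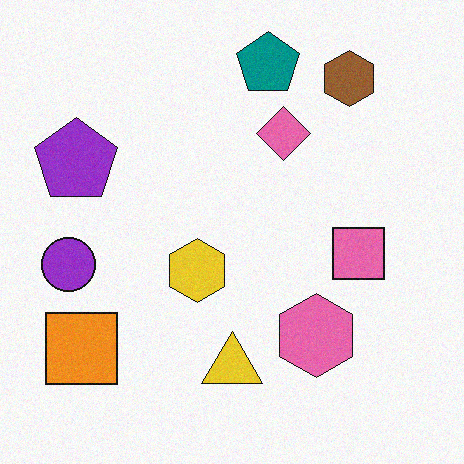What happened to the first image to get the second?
The second image is the first degraded with subtle gaussian noise.

Random speckle covers the whole image, including the flat background.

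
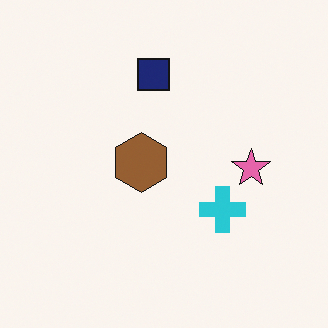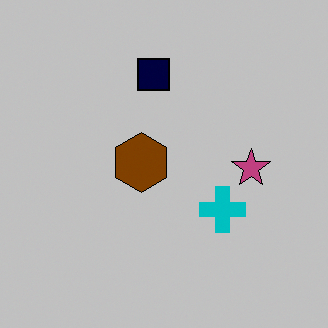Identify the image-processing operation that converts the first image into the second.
The second image is the first heavily posterized to just a handful of flat colors.

Each flat color has snapped to a coarser quantized level — most visibly, the near-white background has dropped to a flat grey.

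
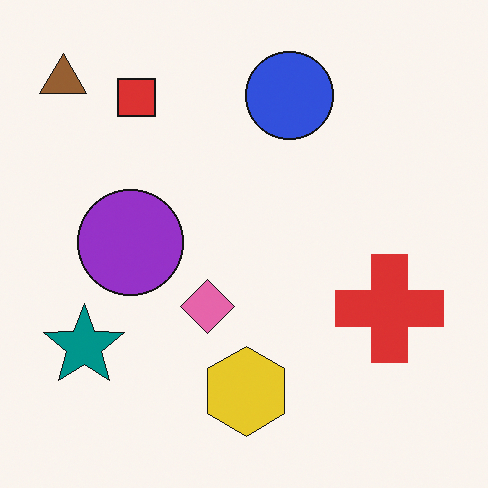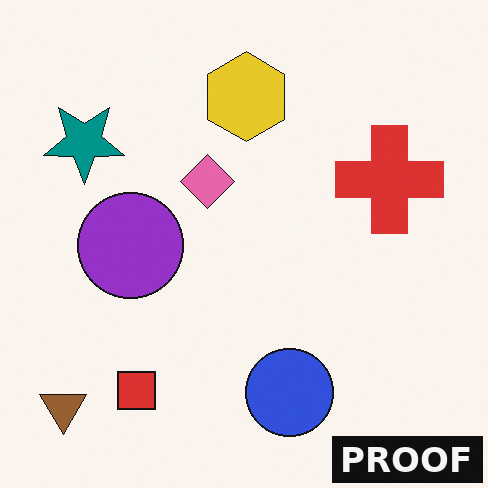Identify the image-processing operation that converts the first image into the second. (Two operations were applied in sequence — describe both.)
Flipped vertically (top ↔ bottom), then watermarked with the text "PROOF" in the lower-right corner.

The brown triangle is in the top-left of the first image and the bottom-left of the second — shapes on opposite sides of the horizontal midline have swapped in a mirror flip. A dark label reading "PROOF" appears in the lower-right corner.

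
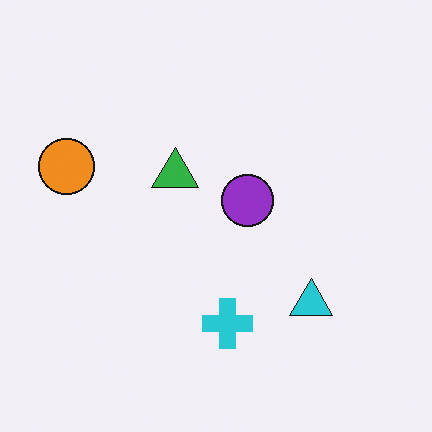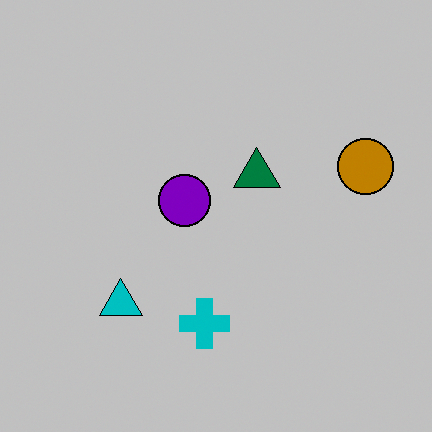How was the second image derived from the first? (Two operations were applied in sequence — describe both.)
Heavily posterized to just a handful of flat colors, then flipped horizontally (left ↔ right).

Each flat color has snapped to a coarser quantized level — most visibly, the near-white background has dropped to a flat grey. The orange circle is in the left of the first image and the right of the second — shapes on opposite sides of the vertical midline have swapped in a mirror flip.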